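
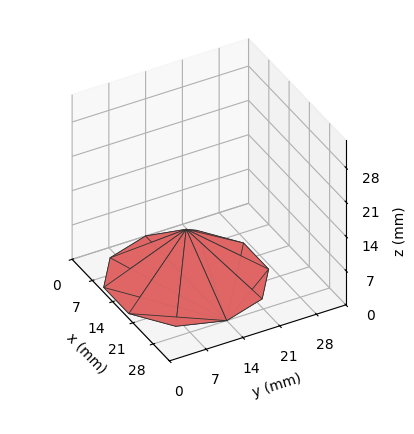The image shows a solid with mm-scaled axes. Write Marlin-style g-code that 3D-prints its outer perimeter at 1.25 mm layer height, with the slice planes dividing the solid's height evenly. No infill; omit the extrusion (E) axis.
Reading the render: the shape is a regular 10-sided pyramid, base circumscribed radius ≈ 14 mm, apex at z ≈ 10 mm (dimensions read to the nearest mm from the axis ticks). For the g-code, the solid's height is divided into equal slices at the stated Δz and each level perimeter traced with G1 moves after a G0 lift.

; perimeter-only toolpath
G21 ; units = mm
G90 ; absolute positioning
G28 ; home
; layer 1
G0 Z1.25
G0 X26.25 Y14.00
G1 X23.91 Y21.20
G1 X17.79 Y25.65
G1 X10.21 Y25.65
G1 X4.09 Y21.20
G1 X1.75 Y14.00
G1 X4.09 Y6.80
G1 X10.21 Y2.35
G1 X17.79 Y2.35
G1 X23.91 Y6.80
G1 X26.25 Y14.00
; layer 2
G0 Z2.50
G0 X24.50 Y14.00
G1 X22.50 Y20.17
G1 X17.25 Y23.98
G1 X10.75 Y23.98
G1 X5.50 Y20.17
G1 X3.50 Y14.00
G1 X5.50 Y7.83
G1 X10.75 Y4.02
G1 X17.25 Y4.02
G1 X22.50 Y7.83
G1 X24.50 Y14.00
; layer 3
G0 Z3.75
G0 X22.75 Y14.00
G1 X21.08 Y19.14
G1 X16.71 Y22.32
G1 X11.29 Y22.32
G1 X6.92 Y19.14
G1 X5.25 Y14.00
G1 X6.92 Y8.86
G1 X11.29 Y5.68
G1 X16.71 Y5.68
G1 X21.08 Y8.86
G1 X22.75 Y14.00
; layer 4
G0 Z5.00
G0 X21.00 Y14.00
G1 X19.66 Y18.12
G1 X16.16 Y20.66
G1 X11.84 Y20.66
G1 X8.34 Y18.12
G1 X7.00 Y14.00
G1 X8.34 Y9.88
G1 X11.84 Y7.34
G1 X16.16 Y7.34
G1 X19.66 Y9.88
G1 X21.00 Y14.00
; layer 5
G0 Z6.25
G0 X19.25 Y14.00
G1 X18.25 Y17.09
G1 X15.62 Y18.99
G1 X12.38 Y18.99
G1 X9.75 Y17.09
G1 X8.75 Y14.00
G1 X9.75 Y10.91
G1 X12.38 Y9.01
G1 X15.62 Y9.01
G1 X18.25 Y10.91
G1 X19.25 Y14.00
; layer 6
G0 Z7.50
G0 X17.50 Y14.00
G1 X16.83 Y16.06
G1 X15.08 Y17.33
G1 X12.92 Y17.33
G1 X11.17 Y16.06
G1 X10.50 Y14.00
G1 X11.17 Y11.94
G1 X12.92 Y10.67
G1 X15.08 Y10.67
G1 X16.83 Y11.94
G1 X17.50 Y14.00
; layer 7
G0 Z8.75
G0 X15.75 Y14.00
G1 X15.42 Y15.03
G1 X14.54 Y15.66
G1 X13.46 Y15.66
G1 X12.58 Y15.03
G1 X12.25 Y14.00
G1 X12.58 Y12.97
G1 X13.46 Y12.34
G1 X14.54 Y12.34
G1 X15.42 Y12.97
G1 X15.75 Y14.00
M2 ; end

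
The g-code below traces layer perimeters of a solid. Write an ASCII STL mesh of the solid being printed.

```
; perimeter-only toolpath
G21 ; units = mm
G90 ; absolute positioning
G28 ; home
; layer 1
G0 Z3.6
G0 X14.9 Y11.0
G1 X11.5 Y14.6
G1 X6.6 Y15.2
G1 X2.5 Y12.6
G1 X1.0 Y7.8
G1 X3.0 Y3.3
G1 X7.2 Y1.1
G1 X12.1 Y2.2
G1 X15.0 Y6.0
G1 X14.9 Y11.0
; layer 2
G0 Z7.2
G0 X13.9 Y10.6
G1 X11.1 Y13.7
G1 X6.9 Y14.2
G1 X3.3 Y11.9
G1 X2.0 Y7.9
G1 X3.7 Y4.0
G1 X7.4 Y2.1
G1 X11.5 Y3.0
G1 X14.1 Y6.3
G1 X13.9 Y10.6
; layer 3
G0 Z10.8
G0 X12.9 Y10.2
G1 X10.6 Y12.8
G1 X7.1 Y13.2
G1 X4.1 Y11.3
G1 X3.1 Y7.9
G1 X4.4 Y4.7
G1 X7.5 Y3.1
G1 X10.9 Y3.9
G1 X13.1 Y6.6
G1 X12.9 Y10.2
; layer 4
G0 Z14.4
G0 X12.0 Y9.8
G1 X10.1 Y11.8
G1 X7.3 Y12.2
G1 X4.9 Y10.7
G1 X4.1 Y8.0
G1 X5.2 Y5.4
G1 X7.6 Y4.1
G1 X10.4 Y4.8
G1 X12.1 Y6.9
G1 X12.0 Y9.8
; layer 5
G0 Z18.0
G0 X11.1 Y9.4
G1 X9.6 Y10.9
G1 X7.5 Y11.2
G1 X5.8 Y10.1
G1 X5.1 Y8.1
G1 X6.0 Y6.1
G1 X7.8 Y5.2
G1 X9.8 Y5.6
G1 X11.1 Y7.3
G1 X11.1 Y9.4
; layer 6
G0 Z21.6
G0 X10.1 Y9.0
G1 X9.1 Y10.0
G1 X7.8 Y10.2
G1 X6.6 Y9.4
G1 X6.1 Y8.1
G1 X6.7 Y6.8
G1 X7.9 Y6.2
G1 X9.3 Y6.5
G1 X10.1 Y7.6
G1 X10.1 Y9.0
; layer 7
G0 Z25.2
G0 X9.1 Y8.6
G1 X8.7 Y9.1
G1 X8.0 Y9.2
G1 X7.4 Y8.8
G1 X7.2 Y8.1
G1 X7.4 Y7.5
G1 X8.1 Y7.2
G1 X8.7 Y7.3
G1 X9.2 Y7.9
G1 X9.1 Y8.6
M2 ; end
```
solid part
  facet normal 0.0000 0.0000 -1.0000
    outer loop
      vertex 6.4 16.2 0.0
      vertex 12.0 15.5 0.0
      vertex 15.8 11.4 0.0
    endloop
  endfacet
  facet normal 0.0000 0.0000 -1.0000
    outer loop
      vertex 1.7 13.2 0.0
      vertex 6.4 16.2 0.0
      vertex 15.8 11.4 0.0
    endloop
  endfacet
  facet normal 0.0000 0.0000 -1.0000
    outer loop
      vertex 0.0 7.8 0.0
      vertex 1.7 13.2 0.0
      vertex 15.8 11.4 0.0
    endloop
  endfacet
  facet normal 0.0000 0.0000 -1.0000
    outer loop
      vertex 2.2 2.6 0.0
      vertex 0.0 7.8 0.0
      vertex 15.8 11.4 0.0
    endloop
  endfacet
  facet normal 0.0000 0.0000 -1.0000
    outer loop
      vertex 7.1 0.1 0.0
      vertex 2.2 2.6 0.0
      vertex 15.8 11.4 0.0
    endloop
  endfacet
  facet normal 0.0000 0.0000 -1.0000
    outer loop
      vertex 12.6 1.3 0.0
      vertex 7.1 0.1 0.0
      vertex 15.8 11.4 0.0
    endloop
  endfacet
  facet normal 0.0000 0.0000 -1.0000
    outer loop
      vertex 16.0 5.7 0.0
      vertex 12.6 1.3 0.0
      vertex 15.8 11.4 0.0
    endloop
  endfacet
  facet normal 0.7082 0.6564 0.2598
    outer loop
      vertex 15.8 11.4 0.0
      vertex 12.0 15.5 0.0
      vertex 8.2 8.2 28.8
    endloop
  endfacet
  facet normal 0.1198 0.9585 0.2588
    outer loop
      vertex 12.0 15.5 0.0
      vertex 6.4 16.2 0.0
      vertex 8.2 8.2 28.8
    endloop
  endfacet
  facet normal -0.5197 0.8142 0.2587
    outer loop
      vertex 6.4 16.2 0.0
      vertex 1.7 13.2 0.0
      vertex 8.2 8.2 28.8
    endloop
  endfacet
  facet normal -0.9215 0.2901 0.2583
    outer loop
      vertex 1.7 13.2 0.0
      vertex 0.0 7.8 0.0
      vertex 8.2 8.2 28.8
    endloop
  endfacet
  facet normal -0.8897 -0.3764 0.2585
    outer loop
      vertex 0.0 7.8 0.0
      vertex 2.2 2.6 0.0
      vertex 8.2 8.2 28.8
    endloop
  endfacet
  facet normal -0.4390 -0.8604 0.2588
    outer loop
      vertex 2.2 2.6 0.0
      vertex 7.1 0.1 0.0
      vertex 8.2 8.2 28.8
    endloop
  endfacet
  facet normal 0.2060 -0.9440 0.2576
    outer loop
      vertex 7.1 0.1 0.0
      vertex 12.6 1.3 0.0
      vertex 8.2 8.2 28.8
    endloop
  endfacet
  facet normal 0.7644 -0.5907 0.2583
    outer loop
      vertex 12.6 1.3 0.0
      vertex 16.0 5.7 0.0
      vertex 8.2 8.2 28.8
    endloop
  endfacet
  facet normal 0.9654 0.0339 0.2585
    outer loop
      vertex 16.0 5.7 0.0
      vertex 15.8 11.4 0.0
      vertex 8.2 8.2 28.8
    endloop
  endfacet
endsolid part

The G0 Z moves step by Δz≈3.6 mm. The G1 loops shrink linearly with z, so the solid tapers from its base footprint up to z≈28.8. Closing with a flat bottom cap and the tapered top and triangulating gives 16 facets — a regular 9-sided pyramid, base circumscribed radius ≈ 8.2 mm, apex at z ≈ 28.8 mm.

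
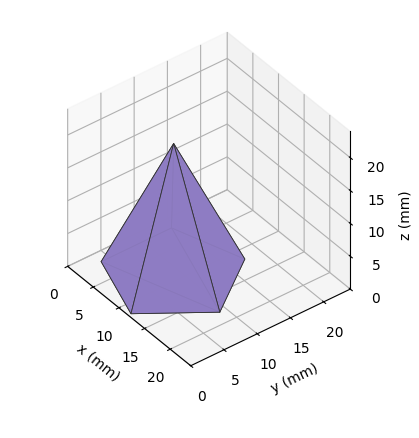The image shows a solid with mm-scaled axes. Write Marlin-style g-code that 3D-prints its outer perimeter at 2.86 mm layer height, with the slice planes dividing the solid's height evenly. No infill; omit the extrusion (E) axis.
Reading the render: the shape is a regular 5-sided pyramid, base circumscribed radius ≈ 9 mm, apex at z ≈ 20 mm (dimensions read to the nearest mm from the axis ticks). For the g-code, the solid's height is divided into equal slices at the stated Δz and each level perimeter traced with G1 moves after a G0 lift.

; perimeter-only toolpath
G21 ; units = mm
G90 ; absolute positioning
G28 ; home
; layer 1
G0 Z2.86
G0 X16.71 Y9.00
G1 X11.38 Y16.34
G1 X2.76 Y13.53
G1 X2.76 Y4.47
G1 X11.38 Y1.66
G1 X16.71 Y9.00
; layer 2
G0 Z5.71
G0 X15.43 Y9.00
G1 X10.99 Y15.11
G1 X3.80 Y12.78
G1 X3.80 Y5.22
G1 X10.99 Y2.89
G1 X15.43 Y9.00
; layer 3
G0 Z8.57
G0 X14.14 Y9.00
G1 X10.59 Y13.89
G1 X4.84 Y12.02
G1 X4.84 Y5.98
G1 X10.59 Y4.11
G1 X14.14 Y9.00
; layer 4
G0 Z11.43
G0 X12.86 Y9.00
G1 X10.19 Y12.67
G1 X5.88 Y11.27
G1 X5.88 Y6.73
G1 X10.19 Y5.33
G1 X12.86 Y9.00
; layer 5
G0 Z14.29
G0 X11.57 Y9.00
G1 X9.79 Y11.45
G1 X6.92 Y10.51
G1 X6.92 Y7.49
G1 X9.79 Y6.55
G1 X11.57 Y9.00
; layer 6
G0 Z17.14
G0 X10.29 Y9.00
G1 X9.40 Y10.22
G1 X7.96 Y9.76
G1 X7.96 Y8.24
G1 X9.40 Y7.78
G1 X10.29 Y9.00
M2 ; end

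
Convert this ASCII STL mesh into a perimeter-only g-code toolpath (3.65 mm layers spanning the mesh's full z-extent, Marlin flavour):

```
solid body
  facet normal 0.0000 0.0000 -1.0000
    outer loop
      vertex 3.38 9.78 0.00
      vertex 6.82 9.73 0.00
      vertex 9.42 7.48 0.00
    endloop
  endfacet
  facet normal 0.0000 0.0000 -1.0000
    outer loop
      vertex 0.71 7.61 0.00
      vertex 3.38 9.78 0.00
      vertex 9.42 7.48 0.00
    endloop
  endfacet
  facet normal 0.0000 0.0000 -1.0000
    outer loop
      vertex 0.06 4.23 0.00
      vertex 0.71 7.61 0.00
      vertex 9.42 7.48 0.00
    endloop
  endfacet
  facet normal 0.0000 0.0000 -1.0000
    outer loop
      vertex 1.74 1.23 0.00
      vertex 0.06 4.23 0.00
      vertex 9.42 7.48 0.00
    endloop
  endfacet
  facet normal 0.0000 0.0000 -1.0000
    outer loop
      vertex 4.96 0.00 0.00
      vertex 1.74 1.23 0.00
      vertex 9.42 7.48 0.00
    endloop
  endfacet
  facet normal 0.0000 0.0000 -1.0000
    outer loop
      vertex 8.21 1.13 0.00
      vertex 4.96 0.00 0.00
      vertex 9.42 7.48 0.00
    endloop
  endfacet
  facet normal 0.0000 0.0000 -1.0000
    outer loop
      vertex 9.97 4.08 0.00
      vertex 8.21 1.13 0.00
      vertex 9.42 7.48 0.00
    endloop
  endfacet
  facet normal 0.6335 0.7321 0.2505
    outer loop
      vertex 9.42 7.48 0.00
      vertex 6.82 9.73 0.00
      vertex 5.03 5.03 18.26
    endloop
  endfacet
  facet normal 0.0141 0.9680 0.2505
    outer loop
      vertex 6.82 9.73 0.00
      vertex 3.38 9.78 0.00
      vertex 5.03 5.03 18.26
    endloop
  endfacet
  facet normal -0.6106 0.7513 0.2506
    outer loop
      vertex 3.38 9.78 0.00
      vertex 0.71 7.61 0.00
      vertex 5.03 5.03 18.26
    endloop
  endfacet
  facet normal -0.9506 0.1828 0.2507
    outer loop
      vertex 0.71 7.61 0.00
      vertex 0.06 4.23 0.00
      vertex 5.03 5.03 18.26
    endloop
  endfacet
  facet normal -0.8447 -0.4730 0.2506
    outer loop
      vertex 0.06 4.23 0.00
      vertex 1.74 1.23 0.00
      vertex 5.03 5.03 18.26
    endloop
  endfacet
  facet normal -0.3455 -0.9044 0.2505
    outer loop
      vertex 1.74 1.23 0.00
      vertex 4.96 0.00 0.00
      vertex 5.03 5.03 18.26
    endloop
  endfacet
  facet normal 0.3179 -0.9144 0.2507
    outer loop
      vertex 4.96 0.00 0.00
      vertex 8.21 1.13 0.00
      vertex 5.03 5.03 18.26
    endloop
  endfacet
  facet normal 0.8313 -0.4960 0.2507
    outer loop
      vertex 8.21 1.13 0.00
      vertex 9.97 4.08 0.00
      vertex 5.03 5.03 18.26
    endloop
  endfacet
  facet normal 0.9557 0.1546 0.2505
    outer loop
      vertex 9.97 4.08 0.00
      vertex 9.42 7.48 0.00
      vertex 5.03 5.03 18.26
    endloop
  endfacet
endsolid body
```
; perimeter-only toolpath
G21 ; units = mm
G90 ; absolute positioning
G28 ; home
; layer 1
G0 Z3.65
G0 X8.54 Y6.99
G1 X6.46 Y8.79
G1 X3.71 Y8.83
G1 X1.57 Y7.09
G1 X1.05 Y4.39
G1 X2.40 Y1.99
G1 X4.97 Y1.01
G1 X7.57 Y1.91
G1 X8.98 Y4.27
G1 X8.54 Y6.99
; layer 2
G0 Z7.30
G0 X7.66 Y6.50
G1 X6.10 Y7.85
G1 X4.04 Y7.88
G1 X2.44 Y6.58
G1 X2.05 Y4.55
G1 X3.06 Y2.75
G1 X4.99 Y2.01
G1 X6.94 Y2.69
G1 X7.99 Y4.46
G1 X7.66 Y6.50
; layer 3
G0 Z10.96
G0 X6.79 Y6.01
G1 X5.75 Y6.91
G1 X4.37 Y6.93
G1 X3.30 Y6.06
G1 X3.04 Y4.71
G1 X3.71 Y3.51
G1 X5.00 Y3.02
G1 X6.30 Y3.47
G1 X7.01 Y4.65
G1 X6.79 Y6.01
; layer 4
G0 Z14.61
G0 X5.91 Y5.52
G1 X5.39 Y5.97
G1 X4.70 Y5.98
G1 X4.17 Y5.55
G1 X4.04 Y4.87
G1 X4.37 Y4.27
G1 X5.02 Y4.02
G1 X5.67 Y4.25
G1 X6.02 Y4.84
G1 X5.91 Y5.52
M2 ; end

The solid is a regular 9-sided pyramid, base circumscribed radius ≈ 5.03 mm, apex at z ≈ 18.3 mm. Slicing at Δz = 3.65 mm — 5 equal slices spanning the solid's height, so layer i sits at z = i·h/5 — gives 4 non-empty perimeters. Each is a 9-segment closed polygon; G0 lifts to the layer z and rapids to the start vertex, then G1 traces the edges. The cross-section shrinks linearly with z (the slice at the apex is degenerate and omitted).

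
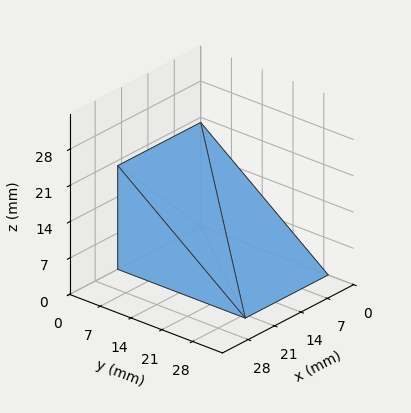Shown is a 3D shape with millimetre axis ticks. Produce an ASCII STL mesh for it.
Reading the render: the shape is a wedge (ramp): 22 × 29 mm base, rising to 20 mm along the y=0 edge and sloping linearly to z=0 at y=29 (dimensions read to the nearest mm from the axis ticks). For the STL, each face is triangulated and given an outward normal.

solid part
  facet normal 0.0000 0.0000 -1.0000
    outer loop
      vertex 22.0 29.0 0.0
      vertex 22.0 0.0 0.0
      vertex 0.0 0.0 0.0
    endloop
  endfacet
  facet normal 0.0000 0.0000 -1.0000
    outer loop
      vertex 0.0 29.0 0.0
      vertex 22.0 29.0 0.0
      vertex 0.0 0.0 0.0
    endloop
  endfacet
  facet normal 0.0000 -1.0000 0.0000
    outer loop
      vertex 0.0 0.0 0.0
      vertex 22.0 0.0 0.0
      vertex 22.0 0.0 20.0
    endloop
  endfacet
  facet normal 0.0000 -1.0000 0.0000
    outer loop
      vertex 0.0 0.0 0.0
      vertex 22.0 0.0 20.0
      vertex 0.0 0.0 20.0
    endloop
  endfacet
  facet normal 0.0000 0.5677 0.8232
    outer loop
      vertex 0.0 0.0 20.0
      vertex 22.0 0.0 20.0
      vertex 22.0 29.0 0.0
    endloop
  endfacet
  facet normal 0.0000 0.5677 0.8232
    outer loop
      vertex 0.0 0.0 20.0
      vertex 22.0 29.0 0.0
      vertex 0.0 29.0 0.0
    endloop
  endfacet
  facet normal -1.0000 0.0000 0.0000
    outer loop
      vertex 0.0 0.0 20.0
      vertex 0.0 29.0 0.0
      vertex 0.0 0.0 0.0
    endloop
  endfacet
  facet normal 1.0000 0.0000 0.0000
    outer loop
      vertex 22.0 0.0 0.0
      vertex 22.0 29.0 0.0
      vertex 22.0 0.0 20.0
    endloop
  endfacet
endsolid part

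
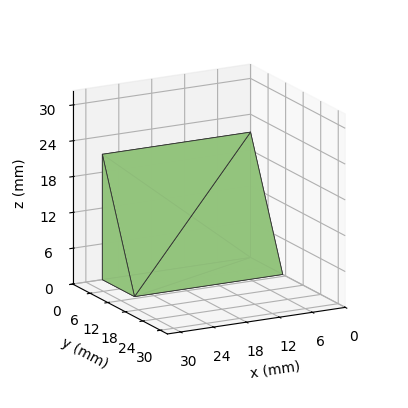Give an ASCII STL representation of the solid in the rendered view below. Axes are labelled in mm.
Reading the render: the shape is a wedge (ramp): 27 × 11 mm base, rising to 21 mm along the y=0 edge and sloping linearly to z=0 at y=11 (dimensions read to the nearest mm from the axis ticks). For the STL, each face is triangulated and given an outward normal.

solid part
  facet normal 0.0000 0.0000 -1.0000
    outer loop
      vertex 27.00 11.00 0.00
      vertex 27.00 0.00 0.00
      vertex 0.00 0.00 0.00
    endloop
  endfacet
  facet normal 0.0000 0.0000 -1.0000
    outer loop
      vertex 0.00 11.00 0.00
      vertex 27.00 11.00 0.00
      vertex 0.00 0.00 0.00
    endloop
  endfacet
  facet normal 0.0000 -1.0000 0.0000
    outer loop
      vertex 0.00 0.00 0.00
      vertex 27.00 0.00 0.00
      vertex 27.00 0.00 21.00
    endloop
  endfacet
  facet normal 0.0000 -1.0000 0.0000
    outer loop
      vertex 0.00 0.00 0.00
      vertex 27.00 0.00 21.00
      vertex 0.00 0.00 21.00
    endloop
  endfacet
  facet normal 0.0000 0.8858 0.4640
    outer loop
      vertex 0.00 0.00 21.00
      vertex 27.00 0.00 21.00
      vertex 27.00 11.00 0.00
    endloop
  endfacet
  facet normal 0.0000 0.8858 0.4640
    outer loop
      vertex 0.00 0.00 21.00
      vertex 27.00 11.00 0.00
      vertex 0.00 11.00 0.00
    endloop
  endfacet
  facet normal -1.0000 0.0000 0.0000
    outer loop
      vertex 0.00 0.00 21.00
      vertex 0.00 11.00 0.00
      vertex 0.00 0.00 0.00
    endloop
  endfacet
  facet normal 1.0000 0.0000 0.0000
    outer loop
      vertex 27.00 0.00 0.00
      vertex 27.00 11.00 0.00
      vertex 27.00 0.00 21.00
    endloop
  endfacet
endsolid part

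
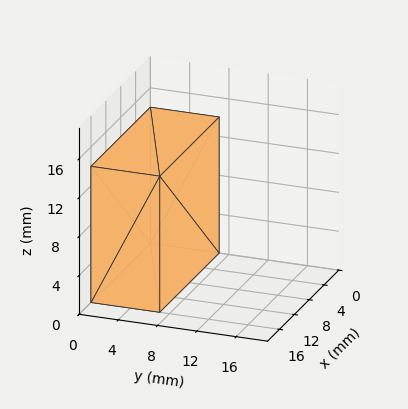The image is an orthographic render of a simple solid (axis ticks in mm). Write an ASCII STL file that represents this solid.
Reading the render: the shape is a rectangular box, roughly 16 × 7 mm footprint and 14 mm tall (dimensions read to the nearest mm from the axis ticks). For the STL, each face is triangulated and given an outward normal.

solid part
  facet normal 0.0000 0.0000 -1.0000
    outer loop
      vertex 16.000 7.000 0.000
      vertex 16.000 0.000 0.000
      vertex 0.000 0.000 0.000
    endloop
  endfacet
  facet normal 0.0000 0.0000 -1.0000
    outer loop
      vertex 0.000 7.000 0.000
      vertex 16.000 7.000 0.000
      vertex 0.000 0.000 0.000
    endloop
  endfacet
  facet normal 0.0000 0.0000 1.0000
    outer loop
      vertex 0.000 0.000 14.000
      vertex 16.000 0.000 14.000
      vertex 16.000 7.000 14.000
    endloop
  endfacet
  facet normal 0.0000 0.0000 1.0000
    outer loop
      vertex 0.000 0.000 14.000
      vertex 16.000 7.000 14.000
      vertex 0.000 7.000 14.000
    endloop
  endfacet
  facet normal 0.0000 -1.0000 0.0000
    outer loop
      vertex 0.000 0.000 0.000
      vertex 16.000 0.000 0.000
      vertex 16.000 0.000 14.000
    endloop
  endfacet
  facet normal 0.0000 -1.0000 0.0000
    outer loop
      vertex 0.000 0.000 0.000
      vertex 16.000 0.000 14.000
      vertex 0.000 0.000 14.000
    endloop
  endfacet
  facet normal 0.0000 1.0000 0.0000
    outer loop
      vertex 16.000 7.000 14.000
      vertex 16.000 7.000 0.000
      vertex 0.000 7.000 0.000
    endloop
  endfacet
  facet normal 0.0000 1.0000 0.0000
    outer loop
      vertex 0.000 7.000 14.000
      vertex 16.000 7.000 14.000
      vertex 0.000 7.000 0.000
    endloop
  endfacet
  facet normal -1.0000 0.0000 0.0000
    outer loop
      vertex 0.000 7.000 14.000
      vertex 0.000 7.000 0.000
      vertex 0.000 0.000 0.000
    endloop
  endfacet
  facet normal -1.0000 0.0000 0.0000
    outer loop
      vertex 0.000 0.000 14.000
      vertex 0.000 7.000 14.000
      vertex 0.000 0.000 0.000
    endloop
  endfacet
  facet normal 1.0000 0.0000 0.0000
    outer loop
      vertex 16.000 0.000 0.000
      vertex 16.000 7.000 0.000
      vertex 16.000 7.000 14.000
    endloop
  endfacet
  facet normal 1.0000 0.0000 0.0000
    outer loop
      vertex 16.000 0.000 0.000
      vertex 16.000 7.000 14.000
      vertex 16.000 0.000 14.000
    endloop
  endfacet
endsolid part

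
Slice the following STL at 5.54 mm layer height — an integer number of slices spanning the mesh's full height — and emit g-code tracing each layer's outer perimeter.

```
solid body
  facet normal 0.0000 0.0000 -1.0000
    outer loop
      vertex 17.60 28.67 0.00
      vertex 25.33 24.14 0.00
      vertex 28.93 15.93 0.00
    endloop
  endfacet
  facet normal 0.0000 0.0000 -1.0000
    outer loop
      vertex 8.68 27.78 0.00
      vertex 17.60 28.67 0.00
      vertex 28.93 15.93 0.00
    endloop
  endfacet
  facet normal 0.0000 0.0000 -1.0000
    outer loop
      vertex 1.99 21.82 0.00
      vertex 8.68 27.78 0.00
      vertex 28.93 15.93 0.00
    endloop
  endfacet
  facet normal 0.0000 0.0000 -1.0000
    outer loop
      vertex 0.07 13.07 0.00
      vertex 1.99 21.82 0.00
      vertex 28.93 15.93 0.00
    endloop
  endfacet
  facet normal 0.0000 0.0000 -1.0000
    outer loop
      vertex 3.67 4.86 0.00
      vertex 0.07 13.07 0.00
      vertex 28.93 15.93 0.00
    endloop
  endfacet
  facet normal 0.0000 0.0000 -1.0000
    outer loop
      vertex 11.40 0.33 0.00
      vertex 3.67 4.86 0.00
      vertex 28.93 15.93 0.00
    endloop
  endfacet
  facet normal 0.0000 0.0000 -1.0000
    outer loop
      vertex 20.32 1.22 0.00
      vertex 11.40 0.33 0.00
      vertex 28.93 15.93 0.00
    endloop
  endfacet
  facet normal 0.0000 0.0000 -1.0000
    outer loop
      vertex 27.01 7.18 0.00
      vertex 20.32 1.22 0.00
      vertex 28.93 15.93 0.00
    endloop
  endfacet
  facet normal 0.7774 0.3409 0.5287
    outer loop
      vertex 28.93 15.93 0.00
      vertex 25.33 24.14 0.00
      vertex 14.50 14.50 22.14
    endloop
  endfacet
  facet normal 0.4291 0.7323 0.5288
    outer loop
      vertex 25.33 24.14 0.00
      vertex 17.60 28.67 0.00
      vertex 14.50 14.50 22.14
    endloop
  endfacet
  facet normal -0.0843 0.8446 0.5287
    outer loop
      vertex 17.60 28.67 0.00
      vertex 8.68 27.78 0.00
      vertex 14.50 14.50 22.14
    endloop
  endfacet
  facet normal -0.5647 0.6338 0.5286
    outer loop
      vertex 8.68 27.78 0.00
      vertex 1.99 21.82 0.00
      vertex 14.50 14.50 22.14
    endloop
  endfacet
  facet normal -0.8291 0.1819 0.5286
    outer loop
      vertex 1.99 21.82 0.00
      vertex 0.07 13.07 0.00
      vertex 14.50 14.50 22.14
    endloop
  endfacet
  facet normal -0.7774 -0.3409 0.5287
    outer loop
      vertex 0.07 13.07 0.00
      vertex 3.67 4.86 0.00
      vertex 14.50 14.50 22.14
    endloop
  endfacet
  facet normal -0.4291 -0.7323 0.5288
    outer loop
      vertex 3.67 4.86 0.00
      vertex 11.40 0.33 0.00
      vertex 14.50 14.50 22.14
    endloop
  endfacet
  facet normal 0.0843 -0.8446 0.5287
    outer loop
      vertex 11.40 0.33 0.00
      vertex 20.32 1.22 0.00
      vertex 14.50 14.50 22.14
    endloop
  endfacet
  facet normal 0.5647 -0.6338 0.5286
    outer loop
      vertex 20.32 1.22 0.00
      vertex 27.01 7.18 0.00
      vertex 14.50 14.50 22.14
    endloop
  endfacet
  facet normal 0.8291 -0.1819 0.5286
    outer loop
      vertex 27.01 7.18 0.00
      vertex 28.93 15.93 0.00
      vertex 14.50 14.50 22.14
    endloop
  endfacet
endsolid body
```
; perimeter-only toolpath
G21 ; units = mm
G90 ; absolute positioning
G28 ; home
; layer 1
G0 Z5.54
G0 X25.32 Y15.57
G1 X22.62 Y21.73
G1 X16.83 Y25.13
G1 X10.13 Y24.46
G1 X5.12 Y19.99
G1 X3.68 Y13.43
G1 X6.38 Y7.27
G1 X12.18 Y3.87
G1 X18.87 Y4.54
G1 X23.88 Y9.01
G1 X25.32 Y15.57
; layer 2
G0 Z11.07
G0 X21.71 Y15.21
G1 X19.91 Y19.32
G1 X16.05 Y21.59
G1 X11.59 Y21.14
G1 X8.24 Y18.16
G1 X7.29 Y13.79
G1 X9.09 Y9.68
G1 X12.95 Y7.42
G1 X17.41 Y7.86
G1 X20.76 Y10.84
G1 X21.71 Y15.21
; layer 3
G0 Z16.61
G0 X18.11 Y14.86
G1 X17.21 Y16.91
G1 X15.28 Y18.04
G1 X13.04 Y17.82
G1 X11.37 Y16.33
G1 X10.89 Y14.14
G1 X11.79 Y12.09
G1 X13.72 Y10.96
G1 X15.96 Y11.18
G1 X17.63 Y12.67
G1 X18.11 Y14.86
M2 ; end

The solid is a regular 10-sided pyramid, base circumscribed radius ≈ 14.5 mm, apex at z ≈ 22.1 mm. Slicing at Δz = 5.54 mm — 4 equal slices spanning the solid's height, so layer i sits at z = i·h/4 — gives 3 non-empty perimeters. Each is a 10-segment closed polygon; G0 lifts to the layer z and rapids to the start vertex, then G1 traces the edges. The cross-section shrinks linearly with z (the slice at the apex is degenerate and omitted).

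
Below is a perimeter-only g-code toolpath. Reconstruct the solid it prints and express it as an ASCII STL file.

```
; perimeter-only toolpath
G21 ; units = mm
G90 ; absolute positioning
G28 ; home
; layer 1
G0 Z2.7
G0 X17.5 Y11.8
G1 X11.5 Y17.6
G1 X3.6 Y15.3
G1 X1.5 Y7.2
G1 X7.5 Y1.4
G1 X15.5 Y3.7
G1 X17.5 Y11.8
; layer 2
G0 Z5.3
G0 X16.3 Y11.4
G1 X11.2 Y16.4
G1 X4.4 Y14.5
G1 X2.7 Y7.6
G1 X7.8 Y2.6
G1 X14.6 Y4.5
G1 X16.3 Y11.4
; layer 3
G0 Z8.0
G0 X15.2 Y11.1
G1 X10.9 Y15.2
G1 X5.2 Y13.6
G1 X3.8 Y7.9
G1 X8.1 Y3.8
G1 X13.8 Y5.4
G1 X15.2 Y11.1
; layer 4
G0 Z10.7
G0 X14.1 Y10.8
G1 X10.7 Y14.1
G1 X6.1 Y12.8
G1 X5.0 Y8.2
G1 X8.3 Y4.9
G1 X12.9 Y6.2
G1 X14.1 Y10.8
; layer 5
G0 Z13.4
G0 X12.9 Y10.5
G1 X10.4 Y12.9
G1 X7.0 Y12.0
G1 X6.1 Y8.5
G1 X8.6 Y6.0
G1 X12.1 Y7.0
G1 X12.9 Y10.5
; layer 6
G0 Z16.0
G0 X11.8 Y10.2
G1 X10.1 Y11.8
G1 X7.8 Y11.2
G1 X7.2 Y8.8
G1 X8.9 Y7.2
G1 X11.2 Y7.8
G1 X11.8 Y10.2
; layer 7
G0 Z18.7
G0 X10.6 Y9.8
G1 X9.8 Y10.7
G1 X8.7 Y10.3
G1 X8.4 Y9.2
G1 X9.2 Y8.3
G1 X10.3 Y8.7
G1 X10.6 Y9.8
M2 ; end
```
solid part
  facet normal 0.0000 0.0000 -1.0000
    outer loop
      vertex 2.7 16.1 0.0
      vertex 11.8 18.7 0.0
      vertex 18.6 12.1 0.0
    endloop
  endfacet
  facet normal 0.0000 0.0000 -1.0000
    outer loop
      vertex 0.4 6.9 0.0
      vertex 2.7 16.1 0.0
      vertex 18.6 12.1 0.0
    endloop
  endfacet
  facet normal 0.0000 0.0000 -1.0000
    outer loop
      vertex 7.2 0.3 0.0
      vertex 0.4 6.9 0.0
      vertex 18.6 12.1 0.0
    endloop
  endfacet
  facet normal 0.0000 0.0000 -1.0000
    outer loop
      vertex 16.3 2.9 0.0
      vertex 7.2 0.3 0.0
      vertex 18.6 12.1 0.0
    endloop
  endfacet
  facet normal 0.6503 0.6700 0.3579
    outer loop
      vertex 18.6 12.1 0.0
      vertex 11.8 18.7 0.0
      vertex 9.5 9.5 21.4
    endloop
  endfacet
  facet normal -0.2565 0.8977 0.3583
    outer loop
      vertex 11.8 18.7 0.0
      vertex 2.7 16.1 0.0
      vertex 9.5 9.5 21.4
    endloop
  endfacet
  facet normal -0.9059 0.2265 0.3577
    outer loop
      vertex 2.7 16.1 0.0
      vertex 0.4 6.9 0.0
      vertex 9.5 9.5 21.4
    endloop
  endfacet
  facet normal -0.6503 -0.6700 0.3579
    outer loop
      vertex 0.4 6.9 0.0
      vertex 7.2 0.3 0.0
      vertex 9.5 9.5 21.4
    endloop
  endfacet
  facet normal 0.2565 -0.8977 0.3583
    outer loop
      vertex 7.2 0.3 0.0
      vertex 16.3 2.9 0.0
      vertex 9.5 9.5 21.4
    endloop
  endfacet
  facet normal 0.9059 -0.2265 0.3577
    outer loop
      vertex 16.3 2.9 0.0
      vertex 18.6 12.1 0.0
      vertex 9.5 9.5 21.4
    endloop
  endfacet
endsolid part

The G0 Z moves step by Δz≈2.7 mm. The G1 loops shrink linearly with z, so the solid tapers from its base footprint up to z≈21.4. Closing with a flat bottom cap and the tapered top and triangulating gives 10 facets — a regular 6-sided pyramid, base circumscribed radius ≈ 9.5 mm, apex at z ≈ 21.4 mm.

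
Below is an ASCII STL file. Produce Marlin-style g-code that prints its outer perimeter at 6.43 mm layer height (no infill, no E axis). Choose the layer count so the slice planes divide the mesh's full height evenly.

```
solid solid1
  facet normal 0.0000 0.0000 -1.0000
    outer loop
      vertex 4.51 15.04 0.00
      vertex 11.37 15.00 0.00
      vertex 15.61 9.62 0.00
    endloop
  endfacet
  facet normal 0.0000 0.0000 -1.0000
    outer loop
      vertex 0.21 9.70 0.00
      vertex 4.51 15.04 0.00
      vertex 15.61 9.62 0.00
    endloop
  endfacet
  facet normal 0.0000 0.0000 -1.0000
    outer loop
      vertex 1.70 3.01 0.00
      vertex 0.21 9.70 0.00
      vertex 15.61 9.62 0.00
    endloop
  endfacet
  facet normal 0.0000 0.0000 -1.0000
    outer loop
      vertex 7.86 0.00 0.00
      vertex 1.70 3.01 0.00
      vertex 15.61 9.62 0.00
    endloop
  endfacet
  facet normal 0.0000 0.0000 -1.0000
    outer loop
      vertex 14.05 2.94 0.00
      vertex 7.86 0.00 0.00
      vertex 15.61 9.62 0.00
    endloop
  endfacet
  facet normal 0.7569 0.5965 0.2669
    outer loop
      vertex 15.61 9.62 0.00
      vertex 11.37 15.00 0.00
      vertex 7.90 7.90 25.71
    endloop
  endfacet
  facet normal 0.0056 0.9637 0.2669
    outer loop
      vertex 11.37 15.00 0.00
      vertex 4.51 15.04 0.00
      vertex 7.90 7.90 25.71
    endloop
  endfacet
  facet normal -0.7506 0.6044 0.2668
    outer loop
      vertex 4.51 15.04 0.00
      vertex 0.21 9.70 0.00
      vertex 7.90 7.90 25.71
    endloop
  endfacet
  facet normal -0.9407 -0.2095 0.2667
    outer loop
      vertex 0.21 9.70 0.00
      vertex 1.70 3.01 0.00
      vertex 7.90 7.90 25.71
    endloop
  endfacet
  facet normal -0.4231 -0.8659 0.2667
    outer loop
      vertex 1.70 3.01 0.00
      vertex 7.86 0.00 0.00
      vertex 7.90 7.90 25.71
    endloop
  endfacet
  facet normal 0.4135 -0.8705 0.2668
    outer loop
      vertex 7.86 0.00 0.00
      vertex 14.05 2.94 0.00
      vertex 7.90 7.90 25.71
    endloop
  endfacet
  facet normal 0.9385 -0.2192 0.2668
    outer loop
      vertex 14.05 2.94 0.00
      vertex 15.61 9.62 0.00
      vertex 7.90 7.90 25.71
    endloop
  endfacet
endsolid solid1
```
; perimeter-only toolpath
G21 ; units = mm
G90 ; absolute positioning
G28 ; home
; layer 1
G0 Z6.43
G0 X13.68 Y9.19
G1 X10.50 Y13.22
G1 X5.36 Y13.25
G1 X2.13 Y9.25
G1 X3.25 Y4.23
G1 X7.87 Y1.98
G1 X12.51 Y4.18
G1 X13.68 Y9.19
; layer 2
G0 Z12.86
G0 X11.75 Y8.76
G1 X9.63 Y11.45
G1 X6.21 Y11.47
G1 X4.06 Y8.80
G1 X4.80 Y5.46
G1 X7.88 Y3.95
G1 X10.98 Y5.42
G1 X11.75 Y8.76
; layer 3
G0 Z19.28
G0 X9.83 Y8.33
G1 X8.77 Y9.68
G1 X7.05 Y9.69
G1 X5.98 Y8.35
G1 X6.35 Y6.68
G1 X7.89 Y5.92
G1 X9.44 Y6.66
G1 X9.83 Y8.33
M2 ; end

The solid is a regular 7-sided pyramid, base circumscribed radius ≈ 7.9 mm, apex at z ≈ 25.7 mm. Slicing at Δz = 6.43 mm — 4 equal slices spanning the solid's height, so layer i sits at z = i·h/4 — gives 3 non-empty perimeters. Each is a 7-segment closed polygon; G0 lifts to the layer z and rapids to the start vertex, then G1 traces the edges. The cross-section shrinks linearly with z (the slice at the apex is degenerate and omitted).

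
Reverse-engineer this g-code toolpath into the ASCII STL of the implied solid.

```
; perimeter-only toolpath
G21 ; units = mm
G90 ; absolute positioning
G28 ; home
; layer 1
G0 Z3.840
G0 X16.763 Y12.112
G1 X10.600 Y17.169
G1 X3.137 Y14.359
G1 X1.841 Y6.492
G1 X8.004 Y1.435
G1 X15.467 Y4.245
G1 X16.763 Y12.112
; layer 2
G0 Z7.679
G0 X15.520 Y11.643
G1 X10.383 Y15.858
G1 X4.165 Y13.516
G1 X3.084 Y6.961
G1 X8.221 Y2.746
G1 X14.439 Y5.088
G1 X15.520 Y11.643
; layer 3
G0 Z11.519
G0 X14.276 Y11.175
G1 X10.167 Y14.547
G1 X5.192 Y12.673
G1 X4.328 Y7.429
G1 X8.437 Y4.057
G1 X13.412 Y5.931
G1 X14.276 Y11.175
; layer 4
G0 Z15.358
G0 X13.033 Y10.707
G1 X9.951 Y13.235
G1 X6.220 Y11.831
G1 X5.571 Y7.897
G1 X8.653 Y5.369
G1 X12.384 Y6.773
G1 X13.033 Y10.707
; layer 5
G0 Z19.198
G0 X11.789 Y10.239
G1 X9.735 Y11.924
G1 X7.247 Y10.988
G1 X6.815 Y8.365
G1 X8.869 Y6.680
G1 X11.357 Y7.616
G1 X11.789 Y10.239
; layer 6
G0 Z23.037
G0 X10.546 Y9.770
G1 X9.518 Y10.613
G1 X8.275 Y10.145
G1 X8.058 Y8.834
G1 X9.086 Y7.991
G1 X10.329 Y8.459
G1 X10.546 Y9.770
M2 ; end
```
solid part
  facet normal 0.0000 0.0000 -1.0000
    outer loop
      vertex 2.110 15.202 0.000
      vertex 10.816 18.480 0.000
      vertex 18.007 12.580 0.000
    endloop
  endfacet
  facet normal 0.0000 0.0000 -1.0000
    outer loop
      vertex 0.597 6.024 0.000
      vertex 2.110 15.202 0.000
      vertex 18.007 12.580 0.000
    endloop
  endfacet
  facet normal 0.0000 0.0000 -1.0000
    outer loop
      vertex 7.788 0.124 0.000
      vertex 0.597 6.024 0.000
      vertex 18.007 12.580 0.000
    endloop
  endfacet
  facet normal 0.0000 0.0000 -1.0000
    outer loop
      vertex 16.494 3.402 0.000
      vertex 7.788 0.124 0.000
      vertex 18.007 12.580 0.000
    endloop
  endfacet
  facet normal 0.6076 0.7405 0.2871
    outer loop
      vertex 18.007 12.580 0.000
      vertex 10.816 18.480 0.000
      vertex 9.302 9.302 26.877
    endloop
  endfacet
  facet normal -0.3375 0.8965 0.2871
    outer loop
      vertex 10.816 18.480 0.000
      vertex 2.110 15.202 0.000
      vertex 9.302 9.302 26.877
    endloop
  endfacet
  facet normal -0.9451 0.1558 0.2871
    outer loop
      vertex 2.110 15.202 0.000
      vertex 0.597 6.024 0.000
      vertex 9.302 9.302 26.877
    endloop
  endfacet
  facet normal -0.6076 -0.7405 0.2871
    outer loop
      vertex 0.597 6.024 0.000
      vertex 7.788 0.124 0.000
      vertex 9.302 9.302 26.877
    endloop
  endfacet
  facet normal 0.3375 -0.8965 0.2871
    outer loop
      vertex 7.788 0.124 0.000
      vertex 16.494 3.402 0.000
      vertex 9.302 9.302 26.877
    endloop
  endfacet
  facet normal 0.9451 -0.1558 0.2871
    outer loop
      vertex 16.494 3.402 0.000
      vertex 18.007 12.580 0.000
      vertex 9.302 9.302 26.877
    endloop
  endfacet
endsolid part

The G0 Z moves step by Δz≈3.840 mm. The G1 loops shrink linearly with z, so the solid tapers from its base footprint up to z≈26.9. Closing with a flat bottom cap and the tapered top and triangulating gives 10 facets — a regular 6-sided pyramid, base circumscribed radius ≈ 9.3 mm, apex at z ≈ 26.9 mm.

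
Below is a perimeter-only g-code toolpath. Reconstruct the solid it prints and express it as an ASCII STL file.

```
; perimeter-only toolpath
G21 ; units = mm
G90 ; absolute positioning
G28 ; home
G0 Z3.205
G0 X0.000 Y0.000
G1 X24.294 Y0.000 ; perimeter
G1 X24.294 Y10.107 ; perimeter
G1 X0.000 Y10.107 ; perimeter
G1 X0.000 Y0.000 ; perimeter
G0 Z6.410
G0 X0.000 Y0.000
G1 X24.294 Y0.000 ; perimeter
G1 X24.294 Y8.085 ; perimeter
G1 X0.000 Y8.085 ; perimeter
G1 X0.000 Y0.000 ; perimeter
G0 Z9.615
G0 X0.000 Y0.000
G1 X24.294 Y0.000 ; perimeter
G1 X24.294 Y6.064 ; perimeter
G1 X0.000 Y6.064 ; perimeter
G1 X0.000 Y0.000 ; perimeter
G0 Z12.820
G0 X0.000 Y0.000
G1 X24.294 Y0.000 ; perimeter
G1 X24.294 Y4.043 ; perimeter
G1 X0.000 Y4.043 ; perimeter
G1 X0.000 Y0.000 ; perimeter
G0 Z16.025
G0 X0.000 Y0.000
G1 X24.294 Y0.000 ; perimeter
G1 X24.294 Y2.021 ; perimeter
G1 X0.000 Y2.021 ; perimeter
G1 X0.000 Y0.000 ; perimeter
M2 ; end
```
solid part
  facet normal 0.0000 0.0000 -1.0000
    outer loop
      vertex 24.294 12.128 0.000
      vertex 24.294 0.000 0.000
      vertex 0.000 0.000 0.000
    endloop
  endfacet
  facet normal 0.0000 0.0000 -1.0000
    outer loop
      vertex 0.000 12.128 0.000
      vertex 24.294 12.128 0.000
      vertex 0.000 0.000 0.000
    endloop
  endfacet
  facet normal 0.0000 -1.0000 0.0000
    outer loop
      vertex 0.000 0.000 0.000
      vertex 24.294 0.000 0.000
      vertex 24.294 0.000 19.230
    endloop
  endfacet
  facet normal 0.0000 -1.0000 0.0000
    outer loop
      vertex 0.000 0.000 0.000
      vertex 24.294 0.000 19.230
      vertex 0.000 0.000 19.230
    endloop
  endfacet
  facet normal 0.0000 0.8458 0.5335
    outer loop
      vertex 0.000 0.000 19.230
      vertex 24.294 0.000 19.230
      vertex 24.294 12.128 0.000
    endloop
  endfacet
  facet normal 0.0000 0.8458 0.5335
    outer loop
      vertex 0.000 0.000 19.230
      vertex 24.294 12.128 0.000
      vertex 0.000 12.128 0.000
    endloop
  endfacet
  facet normal -1.0000 0.0000 0.0000
    outer loop
      vertex 0.000 0.000 19.230
      vertex 0.000 12.128 0.000
      vertex 0.000 0.000 0.000
    endloop
  endfacet
  facet normal 1.0000 0.0000 0.0000
    outer loop
      vertex 24.294 0.000 0.000
      vertex 24.294 12.128 0.000
      vertex 24.294 0.000 19.230
    endloop
  endfacet
endsolid part

The G0 Z moves step by Δz≈3.205 mm. The G1 loops shrink linearly with z, so the solid tapers from its base footprint up to z≈19.2. Closing with a flat bottom cap and the tapered top and triangulating gives 8 facets — a wedge (ramp): 24.3 × 12.1 mm base, rising to 19.2 mm along the y=0 edge and sloping linearly to z=0 at y=12.1.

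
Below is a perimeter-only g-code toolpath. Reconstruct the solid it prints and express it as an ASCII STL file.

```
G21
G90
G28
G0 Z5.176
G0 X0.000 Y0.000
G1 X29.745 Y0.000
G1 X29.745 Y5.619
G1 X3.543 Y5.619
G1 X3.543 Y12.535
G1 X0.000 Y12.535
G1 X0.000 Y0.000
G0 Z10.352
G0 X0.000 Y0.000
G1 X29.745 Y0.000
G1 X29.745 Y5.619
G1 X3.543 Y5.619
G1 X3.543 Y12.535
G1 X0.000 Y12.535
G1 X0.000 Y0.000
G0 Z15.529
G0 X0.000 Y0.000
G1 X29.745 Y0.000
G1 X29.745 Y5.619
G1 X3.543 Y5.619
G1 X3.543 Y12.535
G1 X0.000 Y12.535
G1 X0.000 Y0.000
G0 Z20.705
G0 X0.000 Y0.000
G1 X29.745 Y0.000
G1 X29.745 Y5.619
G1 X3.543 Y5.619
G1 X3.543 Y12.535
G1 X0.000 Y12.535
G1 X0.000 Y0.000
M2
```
solid part
  facet normal 0.0000 0.0000 -1.0000
    outer loop
      vertex 29.745 5.619 0.000
      vertex 29.745 0.000 0.000
      vertex 0.000 0.000 0.000
    endloop
  endfacet
  facet normal 0.0000 0.0000 -1.0000
    outer loop
      vertex 3.543 5.619 0.000
      vertex 29.745 5.619 0.000
      vertex 0.000 0.000 0.000
    endloop
  endfacet
  facet normal 0.0000 0.0000 -1.0000
    outer loop
      vertex 3.543 12.535 0.000
      vertex 3.543 5.619 0.000
      vertex 0.000 0.000 0.000
    endloop
  endfacet
  facet normal 0.0000 0.0000 -1.0000
    outer loop
      vertex 0.000 12.535 0.000
      vertex 3.543 12.535 0.000
      vertex 0.000 0.000 0.000
    endloop
  endfacet
  facet normal 0.0000 0.0000 1.0000
    outer loop
      vertex 0.000 0.000 20.705
      vertex 29.745 0.000 20.705
      vertex 29.745 5.619 20.705
    endloop
  endfacet
  facet normal 0.0000 0.0000 1.0000
    outer loop
      vertex 0.000 0.000 20.705
      vertex 29.745 5.619 20.705
      vertex 3.543 5.619 20.705
    endloop
  endfacet
  facet normal 0.0000 0.0000 1.0000
    outer loop
      vertex 0.000 0.000 20.705
      vertex 3.543 5.619 20.705
      vertex 3.543 12.535 20.705
    endloop
  endfacet
  facet normal 0.0000 0.0000 1.0000
    outer loop
      vertex 0.000 0.000 20.705
      vertex 3.543 12.535 20.705
      vertex 0.000 12.535 20.705
    endloop
  endfacet
  facet normal 0.0000 -1.0000 0.0000
    outer loop
      vertex 0.000 0.000 0.000
      vertex 29.745 0.000 0.000
      vertex 29.745 0.000 20.705
    endloop
  endfacet
  facet normal 0.0000 -1.0000 0.0000
    outer loop
      vertex 0.000 0.000 0.000
      vertex 29.745 0.000 20.705
      vertex 0.000 0.000 20.705
    endloop
  endfacet
  facet normal 1.0000 0.0000 0.0000
    outer loop
      vertex 29.745 0.000 0.000
      vertex 29.745 5.619 0.000
      vertex 29.745 5.619 20.705
    endloop
  endfacet
  facet normal 1.0000 0.0000 0.0000
    outer loop
      vertex 29.745 0.000 0.000
      vertex 29.745 5.619 20.705
      vertex 29.745 0.000 20.705
    endloop
  endfacet
  facet normal 0.0000 1.0000 0.0000
    outer loop
      vertex 29.745 5.619 0.000
      vertex 3.543 5.619 0.000
      vertex 3.543 5.619 20.705
    endloop
  endfacet
  facet normal 0.0000 1.0000 0.0000
    outer loop
      vertex 29.745 5.619 0.000
      vertex 3.543 5.619 20.705
      vertex 29.745 5.619 20.705
    endloop
  endfacet
  facet normal 1.0000 0.0000 0.0000
    outer loop
      vertex 3.543 5.619 0.000
      vertex 3.543 12.535 0.000
      vertex 3.543 12.535 20.705
    endloop
  endfacet
  facet normal 1.0000 0.0000 0.0000
    outer loop
      vertex 3.543 5.619 0.000
      vertex 3.543 12.535 20.705
      vertex 3.543 5.619 20.705
    endloop
  endfacet
  facet normal 0.0000 1.0000 0.0000
    outer loop
      vertex 3.543 12.535 0.000
      vertex 0.000 12.535 0.000
      vertex 0.000 12.535 20.705
    endloop
  endfacet
  facet normal 0.0000 1.0000 0.0000
    outer loop
      vertex 3.543 12.535 0.000
      vertex 0.000 12.535 20.705
      vertex 3.543 12.535 20.705
    endloop
  endfacet
  facet normal -1.0000 0.0000 0.0000
    outer loop
      vertex 0.000 12.535 0.000
      vertex 0.000 0.000 0.000
      vertex 0.000 0.000 20.705
    endloop
  endfacet
  facet normal -1.0000 0.0000 0.0000
    outer loop
      vertex 0.000 12.535 0.000
      vertex 0.000 0.000 20.705
      vertex 0.000 12.535 20.705
    endloop
  endfacet
endsolid part

The G0 Z moves step by Δz≈5.176 mm. Every layer's G1 loop is the same polygon, so the solid is a straight extrusion of it from z=0 to z≈20.7. Closing with flat bottom and top caps and triangulating gives 20 facets — an L-shaped prism: outer 29.7 × 12.5 mm, arm thicknesses ≈ 5.62 mm (horizontal) and 3.54 mm (vertical), extruded 20.7 mm in z.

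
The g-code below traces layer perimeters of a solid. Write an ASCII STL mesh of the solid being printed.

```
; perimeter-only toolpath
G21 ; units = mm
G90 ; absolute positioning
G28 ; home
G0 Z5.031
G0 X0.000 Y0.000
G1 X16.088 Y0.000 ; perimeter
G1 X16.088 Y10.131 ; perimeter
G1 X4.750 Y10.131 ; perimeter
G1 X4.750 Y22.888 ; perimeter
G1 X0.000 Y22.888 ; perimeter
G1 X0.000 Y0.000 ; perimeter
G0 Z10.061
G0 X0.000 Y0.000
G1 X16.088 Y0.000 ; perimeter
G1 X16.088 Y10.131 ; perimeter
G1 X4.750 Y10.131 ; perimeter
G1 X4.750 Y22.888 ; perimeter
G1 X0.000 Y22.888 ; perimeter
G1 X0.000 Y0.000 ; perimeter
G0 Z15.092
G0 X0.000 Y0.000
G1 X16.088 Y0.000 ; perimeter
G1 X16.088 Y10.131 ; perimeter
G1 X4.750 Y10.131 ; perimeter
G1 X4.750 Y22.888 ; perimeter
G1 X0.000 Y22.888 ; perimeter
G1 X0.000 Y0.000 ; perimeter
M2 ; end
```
solid part
  facet normal 0.0000 0.0000 -1.0000
    outer loop
      vertex 16.088 10.131 0.000
      vertex 16.088 0.000 0.000
      vertex 0.000 0.000 0.000
    endloop
  endfacet
  facet normal 0.0000 0.0000 -1.0000
    outer loop
      vertex 4.750 10.131 0.000
      vertex 16.088 10.131 0.000
      vertex 0.000 0.000 0.000
    endloop
  endfacet
  facet normal 0.0000 0.0000 -1.0000
    outer loop
      vertex 4.750 22.888 0.000
      vertex 4.750 10.131 0.000
      vertex 0.000 0.000 0.000
    endloop
  endfacet
  facet normal 0.0000 0.0000 -1.0000
    outer loop
      vertex 0.000 22.888 0.000
      vertex 4.750 22.888 0.000
      vertex 0.000 0.000 0.000
    endloop
  endfacet
  facet normal 0.0000 0.0000 1.0000
    outer loop
      vertex 0.000 0.000 15.092
      vertex 16.088 0.000 15.092
      vertex 16.088 10.131 15.092
    endloop
  endfacet
  facet normal 0.0000 0.0000 1.0000
    outer loop
      vertex 0.000 0.000 15.092
      vertex 16.088 10.131 15.092
      vertex 4.750 10.131 15.092
    endloop
  endfacet
  facet normal 0.0000 0.0000 1.0000
    outer loop
      vertex 0.000 0.000 15.092
      vertex 4.750 10.131 15.092
      vertex 4.750 22.888 15.092
    endloop
  endfacet
  facet normal 0.0000 0.0000 1.0000
    outer loop
      vertex 0.000 0.000 15.092
      vertex 4.750 22.888 15.092
      vertex 0.000 22.888 15.092
    endloop
  endfacet
  facet normal 0.0000 -1.0000 0.0000
    outer loop
      vertex 0.000 0.000 0.000
      vertex 16.088 0.000 0.000
      vertex 16.088 0.000 15.092
    endloop
  endfacet
  facet normal 0.0000 -1.0000 0.0000
    outer loop
      vertex 0.000 0.000 0.000
      vertex 16.088 0.000 15.092
      vertex 0.000 0.000 15.092
    endloop
  endfacet
  facet normal 1.0000 0.0000 0.0000
    outer loop
      vertex 16.088 0.000 0.000
      vertex 16.088 10.131 0.000
      vertex 16.088 10.131 15.092
    endloop
  endfacet
  facet normal 1.0000 0.0000 0.0000
    outer loop
      vertex 16.088 0.000 0.000
      vertex 16.088 10.131 15.092
      vertex 16.088 0.000 15.092
    endloop
  endfacet
  facet normal 0.0000 1.0000 0.0000
    outer loop
      vertex 16.088 10.131 0.000
      vertex 4.750 10.131 0.000
      vertex 4.750 10.131 15.092
    endloop
  endfacet
  facet normal 0.0000 1.0000 0.0000
    outer loop
      vertex 16.088 10.131 0.000
      vertex 4.750 10.131 15.092
      vertex 16.088 10.131 15.092
    endloop
  endfacet
  facet normal 1.0000 0.0000 0.0000
    outer loop
      vertex 4.750 10.131 0.000
      vertex 4.750 22.888 0.000
      vertex 4.750 22.888 15.092
    endloop
  endfacet
  facet normal 1.0000 0.0000 0.0000
    outer loop
      vertex 4.750 10.131 0.000
      vertex 4.750 22.888 15.092
      vertex 4.750 10.131 15.092
    endloop
  endfacet
  facet normal 0.0000 1.0000 0.0000
    outer loop
      vertex 4.750 22.888 0.000
      vertex 0.000 22.888 0.000
      vertex 0.000 22.888 15.092
    endloop
  endfacet
  facet normal 0.0000 1.0000 0.0000
    outer loop
      vertex 4.750 22.888 0.000
      vertex 0.000 22.888 15.092
      vertex 4.750 22.888 15.092
    endloop
  endfacet
  facet normal -1.0000 0.0000 0.0000
    outer loop
      vertex 0.000 22.888 0.000
      vertex 0.000 0.000 0.000
      vertex 0.000 0.000 15.092
    endloop
  endfacet
  facet normal -1.0000 0.0000 0.0000
    outer loop
      vertex 0.000 22.888 0.000
      vertex 0.000 0.000 15.092
      vertex 0.000 22.888 15.092
    endloop
  endfacet
endsolid part

The G0 Z moves step by Δz≈5.031 mm. Every layer's G1 loop is the same polygon, so the solid is a straight extrusion of it from z=0 to z≈15.1. Closing with flat bottom and top caps and triangulating gives 20 facets — an L-shaped prism: outer 16.1 × 22.9 mm, arm thicknesses ≈ 10.1 mm (horizontal) and 4.75 mm (vertical), extruded 15.1 mm in z.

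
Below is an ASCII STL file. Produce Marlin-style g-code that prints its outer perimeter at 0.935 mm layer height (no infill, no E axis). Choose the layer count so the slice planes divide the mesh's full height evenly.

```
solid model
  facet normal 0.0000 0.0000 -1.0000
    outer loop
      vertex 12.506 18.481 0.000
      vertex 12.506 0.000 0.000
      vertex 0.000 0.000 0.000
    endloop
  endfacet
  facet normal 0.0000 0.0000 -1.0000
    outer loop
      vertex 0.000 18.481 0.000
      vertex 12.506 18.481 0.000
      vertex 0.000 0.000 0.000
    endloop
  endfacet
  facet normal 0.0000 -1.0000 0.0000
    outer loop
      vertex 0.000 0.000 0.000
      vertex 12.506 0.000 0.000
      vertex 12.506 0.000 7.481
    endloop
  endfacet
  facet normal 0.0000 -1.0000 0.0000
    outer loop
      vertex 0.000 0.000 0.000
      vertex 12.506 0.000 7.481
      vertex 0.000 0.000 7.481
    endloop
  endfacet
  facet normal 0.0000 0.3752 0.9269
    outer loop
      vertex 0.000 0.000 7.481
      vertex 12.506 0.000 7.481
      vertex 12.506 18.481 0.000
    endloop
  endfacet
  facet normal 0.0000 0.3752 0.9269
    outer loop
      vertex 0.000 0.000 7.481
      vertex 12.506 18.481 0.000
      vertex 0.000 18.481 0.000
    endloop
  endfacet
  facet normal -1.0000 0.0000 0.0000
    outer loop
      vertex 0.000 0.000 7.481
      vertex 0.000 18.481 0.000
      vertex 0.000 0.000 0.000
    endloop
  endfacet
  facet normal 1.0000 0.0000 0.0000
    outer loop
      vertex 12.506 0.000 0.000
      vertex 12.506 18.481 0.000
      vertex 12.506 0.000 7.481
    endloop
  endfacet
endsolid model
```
; perimeter-only toolpath
G21 ; units = mm
G90 ; absolute positioning
G28 ; home
; layer 1
G0 Z0.935
G0 X0.000 Y0.000
G1 X12.506 Y0.000
G1 X12.506 Y16.171
G1 X0.000 Y16.171
G1 X0.000 Y0.000
; layer 2
G0 Z1.870
G0 X0.000 Y0.000
G1 X12.506 Y0.000
G1 X12.506 Y13.861
G1 X0.000 Y13.861
G1 X0.000 Y0.000
; layer 3
G0 Z2.805
G0 X0.000 Y0.000
G1 X12.506 Y0.000
G1 X12.506 Y11.551
G1 X0.000 Y11.551
G1 X0.000 Y0.000
; layer 4
G0 Z3.740
G0 X0.000 Y0.000
G1 X12.506 Y0.000
G1 X12.506 Y9.241
G1 X0.000 Y9.241
G1 X0.000 Y0.000
; layer 5
G0 Z4.676
G0 X0.000 Y0.000
G1 X12.506 Y0.000
G1 X12.506 Y6.930
G1 X0.000 Y6.930
G1 X0.000 Y0.000
; layer 6
G0 Z5.611
G0 X0.000 Y0.000
G1 X12.506 Y0.000
G1 X12.506 Y4.620
G1 X0.000 Y4.620
G1 X0.000 Y0.000
; layer 7
G0 Z6.546
G0 X0.000 Y0.000
G1 X12.506 Y0.000
G1 X12.506 Y2.310
G1 X0.000 Y2.310
G1 X0.000 Y0.000
M2 ; end

The solid is a wedge (ramp): 12.5 × 18.5 mm base, rising to 7.48 mm along the y=0 edge and sloping linearly to z=0 at y=18.5. Slicing at Δz = 0.935 mm — 8 equal slices spanning the solid's height, so layer i sits at z = i·h/8 — gives 7 non-empty perimeters. Each is a 4-segment closed polygon; G0 lifts to the layer z and rapids to the start vertex, then G1 traces the edges. The cross-section shrinks linearly with z (the slice at the apex is degenerate and omitted).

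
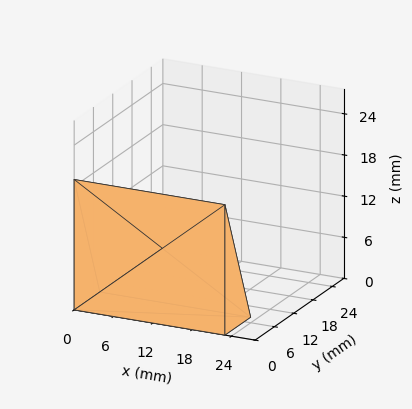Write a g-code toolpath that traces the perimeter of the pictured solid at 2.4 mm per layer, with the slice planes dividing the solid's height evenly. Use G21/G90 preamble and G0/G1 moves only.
Reading the render: the shape is a wedge (ramp): 23 × 8 mm base, rising to 19 mm along the y=0 edge and sloping linearly to z=0 at y=8 (dimensions read to the nearest mm from the axis ticks). For the g-code, the solid's height is divided into equal slices at the stated Δz and each level perimeter traced with G1 moves after a G0 lift.

; perimeter-only toolpath
G21 ; units = mm
G90 ; absolute positioning
G28 ; home
; layer 1
G0 Z2.4
G0 X0.0 Y0.0
G1 X23.0 Y0.0
G1 X23.0 Y7.0
G1 X0.0 Y7.0
G1 X0.0 Y0.0
; layer 2
G0 Z4.8
G0 X0.0 Y0.0
G1 X23.0 Y0.0
G1 X23.0 Y6.0
G1 X0.0 Y6.0
G1 X0.0 Y0.0
; layer 3
G0 Z7.1
G0 X0.0 Y0.0
G1 X23.0 Y0.0
G1 X23.0 Y5.0
G1 X0.0 Y5.0
G1 X0.0 Y0.0
; layer 4
G0 Z9.5
G0 X0.0 Y0.0
G1 X23.0 Y0.0
G1 X23.0 Y4.0
G1 X0.0 Y4.0
G1 X0.0 Y0.0
; layer 5
G0 Z11.9
G0 X0.0 Y0.0
G1 X23.0 Y0.0
G1 X23.0 Y3.0
G1 X0.0 Y3.0
G1 X0.0 Y0.0
; layer 6
G0 Z14.2
G0 X0.0 Y0.0
G1 X23.0 Y0.0
G1 X23.0 Y2.0
G1 X0.0 Y2.0
G1 X0.0 Y0.0
; layer 7
G0 Z16.6
G0 X0.0 Y0.0
G1 X23.0 Y0.0
G1 X23.0 Y1.0
G1 X0.0 Y1.0
G1 X0.0 Y0.0
M2 ; end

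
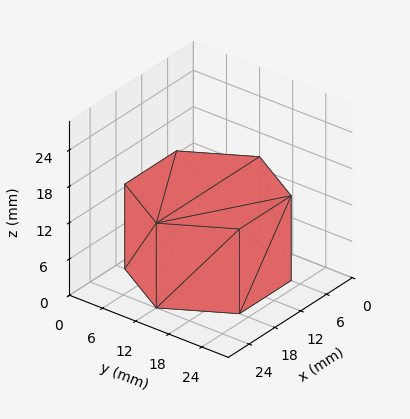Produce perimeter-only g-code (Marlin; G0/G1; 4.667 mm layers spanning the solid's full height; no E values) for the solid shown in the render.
Reading the render: the shape is a regular 6-sided prism (a cylinder approximated with 6 flat sides), circumscribed radius ≈ 12 mm, height ≈ 14 mm (dimensions read to the nearest mm from the axis ticks). For the g-code, the solid's height is divided into equal slices at the stated Δz and each level perimeter traced with G1 moves after a G0 lift.

; perimeter-only toolpath
G21 ; units = mm
G90 ; absolute positioning
G28 ; home
; layer 1
G0 Z4.667
G0 X24.000 Y12.000
G1 X18.000 Y22.392
G1 X6.000 Y22.392
G1 X0.000 Y12.000
G1 X6.000 Y1.608
G1 X18.000 Y1.608
G1 X24.000 Y12.000
; layer 2
G0 Z9.333
G0 X24.000 Y12.000
G1 X18.000 Y22.392
G1 X6.000 Y22.392
G1 X0.000 Y12.000
G1 X6.000 Y1.608
G1 X18.000 Y1.608
G1 X24.000 Y12.000
; layer 3
G0 Z14.000
G0 X24.000 Y12.000
G1 X18.000 Y22.392
G1 X6.000 Y22.392
G1 X0.000 Y12.000
G1 X6.000 Y1.608
G1 X18.000 Y1.608
G1 X24.000 Y12.000
M2 ; end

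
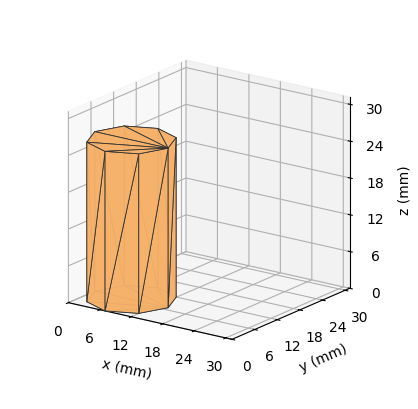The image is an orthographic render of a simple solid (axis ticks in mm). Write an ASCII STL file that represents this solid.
Reading the render: the shape is a regular 8-sided prism (a cylinder approximated with 8 flat sides), circumscribed radius ≈ 7 mm, height ≈ 26 mm (dimensions read to the nearest mm from the axis ticks). For the STL, each face is triangulated and given an outward normal.

solid part
  facet normal 0.0000 0.0000 -1.0000
    outer loop
      vertex 7.000 14.000 0.000
      vertex 11.950 11.950 0.000
      vertex 14.000 7.000 0.000
    endloop
  endfacet
  facet normal 0.0000 0.0000 -1.0000
    outer loop
      vertex 2.050 11.950 0.000
      vertex 7.000 14.000 0.000
      vertex 14.000 7.000 0.000
    endloop
  endfacet
  facet normal 0.0000 0.0000 -1.0000
    outer loop
      vertex 0.000 7.000 0.000
      vertex 2.050 11.950 0.000
      vertex 14.000 7.000 0.000
    endloop
  endfacet
  facet normal 0.0000 0.0000 -1.0000
    outer loop
      vertex 2.050 2.050 0.000
      vertex 0.000 7.000 0.000
      vertex 14.000 7.000 0.000
    endloop
  endfacet
  facet normal 0.0000 0.0000 -1.0000
    outer loop
      vertex 7.000 0.000 0.000
      vertex 2.050 2.050 0.000
      vertex 14.000 7.000 0.000
    endloop
  endfacet
  facet normal 0.0000 0.0000 -1.0000
    outer loop
      vertex 11.950 2.050 0.000
      vertex 7.000 0.000 0.000
      vertex 14.000 7.000 0.000
    endloop
  endfacet
  facet normal 0.0000 0.0000 1.0000
    outer loop
      vertex 14.000 7.000 26.000
      vertex 11.950 11.950 26.000
      vertex 7.000 14.000 26.000
    endloop
  endfacet
  facet normal 0.0000 0.0000 1.0000
    outer loop
      vertex 14.000 7.000 26.000
      vertex 7.000 14.000 26.000
      vertex 2.050 11.950 26.000
    endloop
  endfacet
  facet normal 0.0000 0.0000 1.0000
    outer loop
      vertex 14.000 7.000 26.000
      vertex 2.050 11.950 26.000
      vertex 0.000 7.000 26.000
    endloop
  endfacet
  facet normal 0.0000 0.0000 1.0000
    outer loop
      vertex 14.000 7.000 26.000
      vertex 0.000 7.000 26.000
      vertex 2.050 2.050 26.000
    endloop
  endfacet
  facet normal 0.0000 0.0000 1.0000
    outer loop
      vertex 14.000 7.000 26.000
      vertex 2.050 2.050 26.000
      vertex 7.000 0.000 26.000
    endloop
  endfacet
  facet normal 0.0000 0.0000 1.0000
    outer loop
      vertex 14.000 7.000 26.000
      vertex 7.000 0.000 26.000
      vertex 11.950 2.050 26.000
    endloop
  endfacet
  facet normal 0.9239 0.3826 0.0000
    outer loop
      vertex 14.000 7.000 0.000
      vertex 11.950 11.950 0.000
      vertex 11.950 11.950 26.000
    endloop
  endfacet
  facet normal 0.9239 0.3826 0.0000
    outer loop
      vertex 14.000 7.000 0.000
      vertex 11.950 11.950 26.000
      vertex 14.000 7.000 26.000
    endloop
  endfacet
  facet normal 0.3826 0.9239 0.0000
    outer loop
      vertex 11.950 11.950 0.000
      vertex 7.000 14.000 0.000
      vertex 7.000 14.000 26.000
    endloop
  endfacet
  facet normal 0.3826 0.9239 0.0000
    outer loop
      vertex 11.950 11.950 0.000
      vertex 7.000 14.000 26.000
      vertex 11.950 11.950 26.000
    endloop
  endfacet
  facet normal -0.3826 0.9239 0.0000
    outer loop
      vertex 7.000 14.000 0.000
      vertex 2.050 11.950 0.000
      vertex 2.050 11.950 26.000
    endloop
  endfacet
  facet normal -0.3826 0.9239 0.0000
    outer loop
      vertex 7.000 14.000 0.000
      vertex 2.050 11.950 26.000
      vertex 7.000 14.000 26.000
    endloop
  endfacet
  facet normal -0.9239 0.3826 0.0000
    outer loop
      vertex 2.050 11.950 0.000
      vertex 0.000 7.000 0.000
      vertex 0.000 7.000 26.000
    endloop
  endfacet
  facet normal -0.9239 0.3826 0.0000
    outer loop
      vertex 2.050 11.950 0.000
      vertex 0.000 7.000 26.000
      vertex 2.050 11.950 26.000
    endloop
  endfacet
  facet normal -0.9239 -0.3826 0.0000
    outer loop
      vertex 0.000 7.000 0.000
      vertex 2.050 2.050 0.000
      vertex 2.050 2.050 26.000
    endloop
  endfacet
  facet normal -0.9239 -0.3826 0.0000
    outer loop
      vertex 0.000 7.000 0.000
      vertex 2.050 2.050 26.000
      vertex 0.000 7.000 26.000
    endloop
  endfacet
  facet normal -0.3826 -0.9239 0.0000
    outer loop
      vertex 2.050 2.050 0.000
      vertex 7.000 0.000 0.000
      vertex 7.000 0.000 26.000
    endloop
  endfacet
  facet normal -0.3826 -0.9239 0.0000
    outer loop
      vertex 2.050 2.050 0.000
      vertex 7.000 0.000 26.000
      vertex 2.050 2.050 26.000
    endloop
  endfacet
  facet normal 0.3826 -0.9239 0.0000
    outer loop
      vertex 7.000 0.000 0.000
      vertex 11.950 2.050 0.000
      vertex 11.950 2.050 26.000
    endloop
  endfacet
  facet normal 0.3826 -0.9239 0.0000
    outer loop
      vertex 7.000 0.000 0.000
      vertex 11.950 2.050 26.000
      vertex 7.000 0.000 26.000
    endloop
  endfacet
  facet normal 0.9239 -0.3826 0.0000
    outer loop
      vertex 11.950 2.050 0.000
      vertex 14.000 7.000 0.000
      vertex 14.000 7.000 26.000
    endloop
  endfacet
  facet normal 0.9239 -0.3826 0.0000
    outer loop
      vertex 11.950 2.050 0.000
      vertex 14.000 7.000 26.000
      vertex 11.950 2.050 26.000
    endloop
  endfacet
endsolid part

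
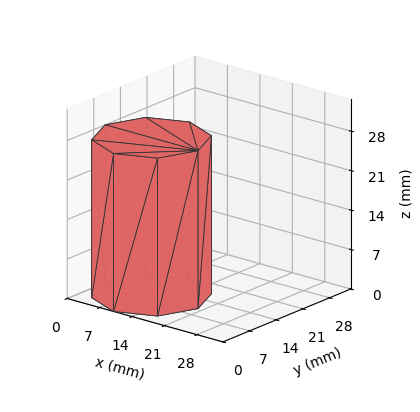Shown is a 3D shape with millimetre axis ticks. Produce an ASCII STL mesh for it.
Reading the render: the shape is a regular 8-sided prism (a cylinder approximated with 8 flat sides), circumscribed radius ≈ 10 mm, height ≈ 28 mm (dimensions read to the nearest mm from the axis ticks). For the STL, each face is triangulated and given an outward normal.

solid part
  facet normal 0.0000 0.0000 -1.0000
    outer loop
      vertex 10.0 20.0 0.0
      vertex 17.1 17.1 0.0
      vertex 20.0 10.0 0.0
    endloop
  endfacet
  facet normal 0.0000 0.0000 -1.0000
    outer loop
      vertex 2.9 17.1 0.0
      vertex 10.0 20.0 0.0
      vertex 20.0 10.0 0.0
    endloop
  endfacet
  facet normal 0.0000 0.0000 -1.0000
    outer loop
      vertex 0.0 10.0 0.0
      vertex 2.9 17.1 0.0
      vertex 20.0 10.0 0.0
    endloop
  endfacet
  facet normal 0.0000 0.0000 -1.0000
    outer loop
      vertex 2.9 2.9 0.0
      vertex 0.0 10.0 0.0
      vertex 20.0 10.0 0.0
    endloop
  endfacet
  facet normal 0.0000 0.0000 -1.0000
    outer loop
      vertex 10.0 0.0 0.0
      vertex 2.9 2.9 0.0
      vertex 20.0 10.0 0.0
    endloop
  endfacet
  facet normal 0.0000 0.0000 -1.0000
    outer loop
      vertex 17.1 2.9 0.0
      vertex 10.0 0.0 0.0
      vertex 20.0 10.0 0.0
    endloop
  endfacet
  facet normal 0.0000 0.0000 1.0000
    outer loop
      vertex 20.0 10.0 28.0
      vertex 17.1 17.1 28.0
      vertex 10.0 20.0 28.0
    endloop
  endfacet
  facet normal 0.0000 0.0000 1.0000
    outer loop
      vertex 20.0 10.0 28.0
      vertex 10.0 20.0 28.0
      vertex 2.9 17.1 28.0
    endloop
  endfacet
  facet normal 0.0000 0.0000 1.0000
    outer loop
      vertex 20.0 10.0 28.0
      vertex 2.9 17.1 28.0
      vertex 0.0 10.0 28.0
    endloop
  endfacet
  facet normal 0.0000 0.0000 1.0000
    outer loop
      vertex 20.0 10.0 28.0
      vertex 0.0 10.0 28.0
      vertex 2.9 2.9 28.0
    endloop
  endfacet
  facet normal 0.0000 0.0000 1.0000
    outer loop
      vertex 20.0 10.0 28.0
      vertex 2.9 2.9 28.0
      vertex 10.0 0.0 28.0
    endloop
  endfacet
  facet normal 0.0000 0.0000 1.0000
    outer loop
      vertex 20.0 10.0 28.0
      vertex 10.0 0.0 28.0
      vertex 17.1 2.9 28.0
    endloop
  endfacet
  facet normal 0.9258 0.3781 0.0000
    outer loop
      vertex 20.0 10.0 0.0
      vertex 17.1 17.1 0.0
      vertex 17.1 17.1 28.0
    endloop
  endfacet
  facet normal 0.9258 0.3781 0.0000
    outer loop
      vertex 20.0 10.0 0.0
      vertex 17.1 17.1 28.0
      vertex 20.0 10.0 28.0
    endloop
  endfacet
  facet normal 0.3781 0.9258 0.0000
    outer loop
      vertex 17.1 17.1 0.0
      vertex 10.0 20.0 0.0
      vertex 10.0 20.0 28.0
    endloop
  endfacet
  facet normal 0.3781 0.9258 0.0000
    outer loop
      vertex 17.1 17.1 0.0
      vertex 10.0 20.0 28.0
      vertex 17.1 17.1 28.0
    endloop
  endfacet
  facet normal -0.3781 0.9258 0.0000
    outer loop
      vertex 10.0 20.0 0.0
      vertex 2.9 17.1 0.0
      vertex 2.9 17.1 28.0
    endloop
  endfacet
  facet normal -0.3781 0.9258 0.0000
    outer loop
      vertex 10.0 20.0 0.0
      vertex 2.9 17.1 28.0
      vertex 10.0 20.0 28.0
    endloop
  endfacet
  facet normal -0.9258 0.3781 0.0000
    outer loop
      vertex 2.9 17.1 0.0
      vertex 0.0 10.0 0.0
      vertex 0.0 10.0 28.0
    endloop
  endfacet
  facet normal -0.9258 0.3781 0.0000
    outer loop
      vertex 2.9 17.1 0.0
      vertex 0.0 10.0 28.0
      vertex 2.9 17.1 28.0
    endloop
  endfacet
  facet normal -0.9258 -0.3781 0.0000
    outer loop
      vertex 0.0 10.0 0.0
      vertex 2.9 2.9 0.0
      vertex 2.9 2.9 28.0
    endloop
  endfacet
  facet normal -0.9258 -0.3781 0.0000
    outer loop
      vertex 0.0 10.0 0.0
      vertex 2.9 2.9 28.0
      vertex 0.0 10.0 28.0
    endloop
  endfacet
  facet normal -0.3781 -0.9258 0.0000
    outer loop
      vertex 2.9 2.9 0.0
      vertex 10.0 0.0 0.0
      vertex 10.0 0.0 28.0
    endloop
  endfacet
  facet normal -0.3781 -0.9258 0.0000
    outer loop
      vertex 2.9 2.9 0.0
      vertex 10.0 0.0 28.0
      vertex 2.9 2.9 28.0
    endloop
  endfacet
  facet normal 0.3781 -0.9258 0.0000
    outer loop
      vertex 10.0 0.0 0.0
      vertex 17.1 2.9 0.0
      vertex 17.1 2.9 28.0
    endloop
  endfacet
  facet normal 0.3781 -0.9258 0.0000
    outer loop
      vertex 10.0 0.0 0.0
      vertex 17.1 2.9 28.0
      vertex 10.0 0.0 28.0
    endloop
  endfacet
  facet normal 0.9258 -0.3781 0.0000
    outer loop
      vertex 17.1 2.9 0.0
      vertex 20.0 10.0 0.0
      vertex 20.0 10.0 28.0
    endloop
  endfacet
  facet normal 0.9258 -0.3781 0.0000
    outer loop
      vertex 17.1 2.9 0.0
      vertex 20.0 10.0 28.0
      vertex 17.1 2.9 28.0
    endloop
  endfacet
endsolid part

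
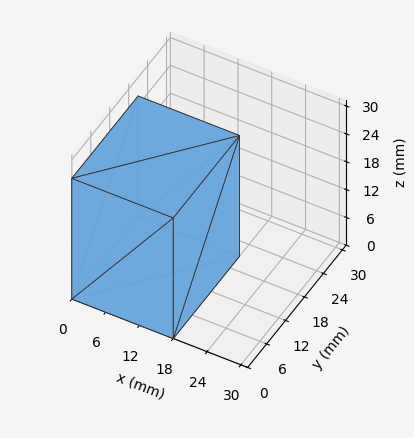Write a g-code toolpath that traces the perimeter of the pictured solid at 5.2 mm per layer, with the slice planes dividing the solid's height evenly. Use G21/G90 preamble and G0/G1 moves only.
Reading the render: the shape is a rectangular box, roughly 18 × 21 mm footprint and 26 mm tall (dimensions read to the nearest mm from the axis ticks). For the g-code, the solid's height is divided into equal slices at the stated Δz and each level perimeter traced with G1 moves after a G0 lift.

; perimeter-only toolpath
G21 ; units = mm
G90 ; absolute positioning
G28 ; home
; layer 1
G0 Z5.2
G0 X0.0 Y0.0
G1 X18.0 Y0.0
G1 X18.0 Y21.0
G1 X0.0 Y21.0
G1 X0.0 Y0.0
; layer 2
G0 Z10.4
G0 X0.0 Y0.0
G1 X18.0 Y0.0
G1 X18.0 Y21.0
G1 X0.0 Y21.0
G1 X0.0 Y0.0
; layer 3
G0 Z15.6
G0 X0.0 Y0.0
G1 X18.0 Y0.0
G1 X18.0 Y21.0
G1 X0.0 Y21.0
G1 X0.0 Y0.0
; layer 4
G0 Z20.8
G0 X0.0 Y0.0
G1 X18.0 Y0.0
G1 X18.0 Y21.0
G1 X0.0 Y21.0
G1 X0.0 Y0.0
; layer 5
G0 Z26.0
G0 X0.0 Y0.0
G1 X18.0 Y0.0
G1 X18.0 Y21.0
G1 X0.0 Y21.0
G1 X0.0 Y0.0
M2 ; end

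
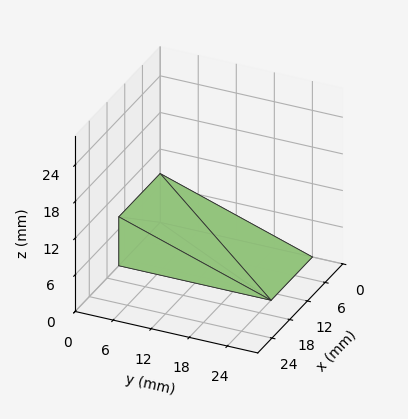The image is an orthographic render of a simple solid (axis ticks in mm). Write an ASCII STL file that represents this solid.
Reading the render: the shape is a wedge (ramp): 14 × 24 mm base, rising to 8 mm along the y=0 edge and sloping linearly to z=0 at y=24 (dimensions read to the nearest mm from the axis ticks). For the STL, each face is triangulated and given an outward normal.

solid part
  facet normal 0.0000 0.0000 -1.0000
    outer loop
      vertex 14.000 24.000 0.000
      vertex 14.000 0.000 0.000
      vertex 0.000 0.000 0.000
    endloop
  endfacet
  facet normal 0.0000 0.0000 -1.0000
    outer loop
      vertex 0.000 24.000 0.000
      vertex 14.000 24.000 0.000
      vertex 0.000 0.000 0.000
    endloop
  endfacet
  facet normal 0.0000 -1.0000 0.0000
    outer loop
      vertex 0.000 0.000 0.000
      vertex 14.000 0.000 0.000
      vertex 14.000 0.000 8.000
    endloop
  endfacet
  facet normal 0.0000 -1.0000 0.0000
    outer loop
      vertex 0.000 0.000 0.000
      vertex 14.000 0.000 8.000
      vertex 0.000 0.000 8.000
    endloop
  endfacet
  facet normal 0.0000 0.3162 0.9487
    outer loop
      vertex 0.000 0.000 8.000
      vertex 14.000 0.000 8.000
      vertex 14.000 24.000 0.000
    endloop
  endfacet
  facet normal 0.0000 0.3162 0.9487
    outer loop
      vertex 0.000 0.000 8.000
      vertex 14.000 24.000 0.000
      vertex 0.000 24.000 0.000
    endloop
  endfacet
  facet normal -1.0000 0.0000 0.0000
    outer loop
      vertex 0.000 0.000 8.000
      vertex 0.000 24.000 0.000
      vertex 0.000 0.000 0.000
    endloop
  endfacet
  facet normal 1.0000 0.0000 0.0000
    outer loop
      vertex 14.000 0.000 0.000
      vertex 14.000 24.000 0.000
      vertex 14.000 0.000 8.000
    endloop
  endfacet
endsolid part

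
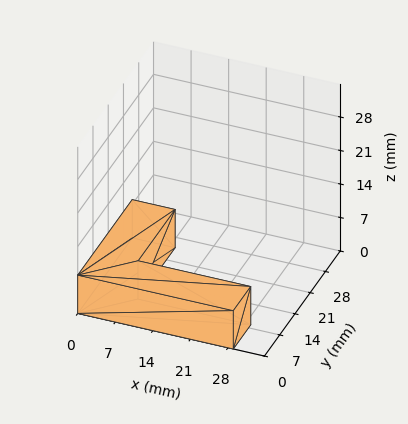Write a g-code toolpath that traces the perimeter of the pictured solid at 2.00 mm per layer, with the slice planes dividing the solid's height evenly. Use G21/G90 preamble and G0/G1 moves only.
Reading the render: the shape is an L-shaped prism: outer 29 × 25 mm, arm thicknesses ≈ 8 mm (horizontal) and 8 mm (vertical), extruded 8 mm in z (dimensions read to the nearest mm from the axis ticks). For the g-code, the solid's height is divided into equal slices at the stated Δz and each level perimeter traced with G1 moves after a G0 lift.

; perimeter-only toolpath
G21 ; units = mm
G90 ; absolute positioning
G28 ; home
; layer 1
G0 Z2.00
G0 X0.00 Y0.00
G1 X29.00 Y0.00
G1 X29.00 Y8.00
G1 X8.00 Y8.00
G1 X8.00 Y25.00
G1 X0.00 Y25.00
G1 X0.00 Y0.00
; layer 2
G0 Z4.00
G0 X0.00 Y0.00
G1 X29.00 Y0.00
G1 X29.00 Y8.00
G1 X8.00 Y8.00
G1 X8.00 Y25.00
G1 X0.00 Y25.00
G1 X0.00 Y0.00
; layer 3
G0 Z6.00
G0 X0.00 Y0.00
G1 X29.00 Y0.00
G1 X29.00 Y8.00
G1 X8.00 Y8.00
G1 X8.00 Y25.00
G1 X0.00 Y25.00
G1 X0.00 Y0.00
; layer 4
G0 Z8.00
G0 X0.00 Y0.00
G1 X29.00 Y0.00
G1 X29.00 Y8.00
G1 X8.00 Y8.00
G1 X8.00 Y25.00
G1 X0.00 Y25.00
G1 X0.00 Y0.00
M2 ; end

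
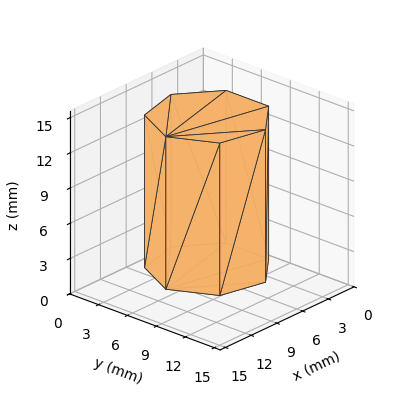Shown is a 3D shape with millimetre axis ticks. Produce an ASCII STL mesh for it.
Reading the render: the shape is a regular 7-sided prism (a cylinder approximated with 7 flat sides), circumscribed radius ≈ 5 mm, height ≈ 13 mm (dimensions read to the nearest mm from the axis ticks). For the STL, each face is triangulated and given an outward normal.

solid part
  facet normal 0.0000 0.0000 -1.0000
    outer loop
      vertex 3.9 9.9 0.0
      vertex 8.1 8.9 0.0
      vertex 10.0 5.0 0.0
    endloop
  endfacet
  facet normal 0.0000 0.0000 -1.0000
    outer loop
      vertex 0.5 7.2 0.0
      vertex 3.9 9.9 0.0
      vertex 10.0 5.0 0.0
    endloop
  endfacet
  facet normal 0.0000 0.0000 -1.0000
    outer loop
      vertex 0.5 2.8 0.0
      vertex 0.5 7.2 0.0
      vertex 10.0 5.0 0.0
    endloop
  endfacet
  facet normal 0.0000 0.0000 -1.0000
    outer loop
      vertex 3.9 0.1 0.0
      vertex 0.5 2.8 0.0
      vertex 10.0 5.0 0.0
    endloop
  endfacet
  facet normal 0.0000 0.0000 -1.0000
    outer loop
      vertex 8.1 1.1 0.0
      vertex 3.9 0.1 0.0
      vertex 10.0 5.0 0.0
    endloop
  endfacet
  facet normal 0.0000 0.0000 1.0000
    outer loop
      vertex 10.0 5.0 13.0
      vertex 8.1 8.9 13.0
      vertex 3.9 9.9 13.0
    endloop
  endfacet
  facet normal 0.0000 0.0000 1.0000
    outer loop
      vertex 10.0 5.0 13.0
      vertex 3.9 9.9 13.0
      vertex 0.5 7.2 13.0
    endloop
  endfacet
  facet normal 0.0000 0.0000 1.0000
    outer loop
      vertex 10.0 5.0 13.0
      vertex 0.5 7.2 13.0
      vertex 0.5 2.8 13.0
    endloop
  endfacet
  facet normal 0.0000 0.0000 1.0000
    outer loop
      vertex 10.0 5.0 13.0
      vertex 0.5 2.8 13.0
      vertex 3.9 0.1 13.0
    endloop
  endfacet
  facet normal 0.0000 0.0000 1.0000
    outer loop
      vertex 10.0 5.0 13.0
      vertex 3.9 0.1 13.0
      vertex 8.1 1.1 13.0
    endloop
  endfacet
  facet normal 0.8990 0.4380 0.0000
    outer loop
      vertex 10.0 5.0 0.0
      vertex 8.1 8.9 0.0
      vertex 8.1 8.9 13.0
    endloop
  endfacet
  facet normal 0.8990 0.4380 0.0000
    outer loop
      vertex 10.0 5.0 0.0
      vertex 8.1 8.9 13.0
      vertex 10.0 5.0 13.0
    endloop
  endfacet
  facet normal 0.2316 0.9728 0.0000
    outer loop
      vertex 8.1 8.9 0.0
      vertex 3.9 9.9 0.0
      vertex 3.9 9.9 13.0
    endloop
  endfacet
  facet normal 0.2316 0.9728 0.0000
    outer loop
      vertex 8.1 8.9 0.0
      vertex 3.9 9.9 13.0
      vertex 8.1 8.9 13.0
    endloop
  endfacet
  facet normal -0.6219 0.7831 0.0000
    outer loop
      vertex 3.9 9.9 0.0
      vertex 0.5 7.2 0.0
      vertex 0.5 7.2 13.0
    endloop
  endfacet
  facet normal -0.6219 0.7831 0.0000
    outer loop
      vertex 3.9 9.9 0.0
      vertex 0.5 7.2 13.0
      vertex 3.9 9.9 13.0
    endloop
  endfacet
  facet normal -1.0000 0.0000 0.0000
    outer loop
      vertex 0.5 7.2 0.0
      vertex 0.5 2.8 0.0
      vertex 0.5 2.8 13.0
    endloop
  endfacet
  facet normal -1.0000 0.0000 0.0000
    outer loop
      vertex 0.5 7.2 0.0
      vertex 0.5 2.8 13.0
      vertex 0.5 7.2 13.0
    endloop
  endfacet
  facet normal -0.6219 -0.7831 0.0000
    outer loop
      vertex 0.5 2.8 0.0
      vertex 3.9 0.1 0.0
      vertex 3.9 0.1 13.0
    endloop
  endfacet
  facet normal -0.6219 -0.7831 0.0000
    outer loop
      vertex 0.5 2.8 0.0
      vertex 3.9 0.1 13.0
      vertex 0.5 2.8 13.0
    endloop
  endfacet
  facet normal 0.2316 -0.9728 0.0000
    outer loop
      vertex 3.9 0.1 0.0
      vertex 8.1 1.1 0.0
      vertex 8.1 1.1 13.0
    endloop
  endfacet
  facet normal 0.2316 -0.9728 0.0000
    outer loop
      vertex 3.9 0.1 0.0
      vertex 8.1 1.1 13.0
      vertex 3.9 0.1 13.0
    endloop
  endfacet
  facet normal 0.8990 -0.4380 0.0000
    outer loop
      vertex 8.1 1.1 0.0
      vertex 10.0 5.0 0.0
      vertex 10.0 5.0 13.0
    endloop
  endfacet
  facet normal 0.8990 -0.4380 0.0000
    outer loop
      vertex 8.1 1.1 0.0
      vertex 10.0 5.0 13.0
      vertex 8.1 1.1 13.0
    endloop
  endfacet
endsolid part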